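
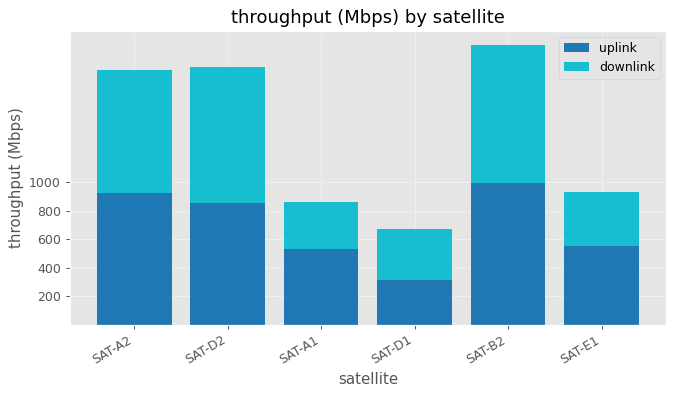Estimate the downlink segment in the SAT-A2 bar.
downlink top ≈ 1800, bottom ≈ 1000; segment ≈ 800.

≈ 800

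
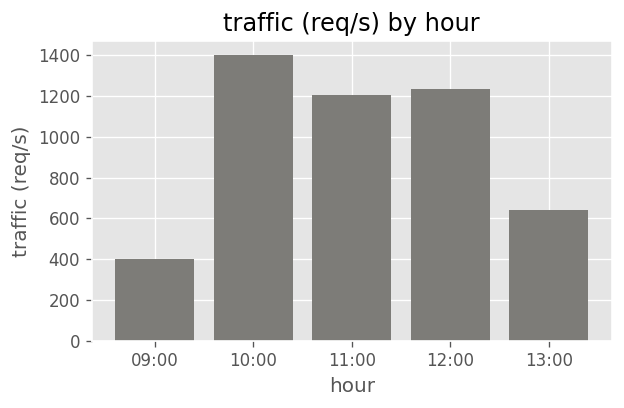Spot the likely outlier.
09:00

09:00 ≈ 400; the rest sit between ≈ 600 and ≈ 1400.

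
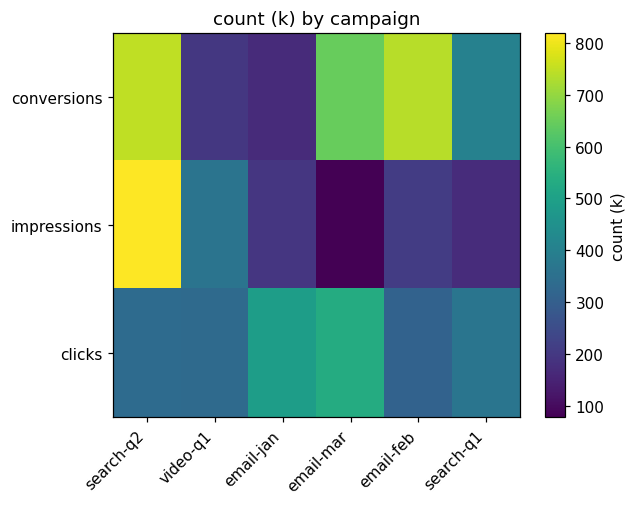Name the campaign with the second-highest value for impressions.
video-q1

Top 3 for impressions: search-q2 ≈ 800, video-q1 ≈ 400, email-feb ≈ 200.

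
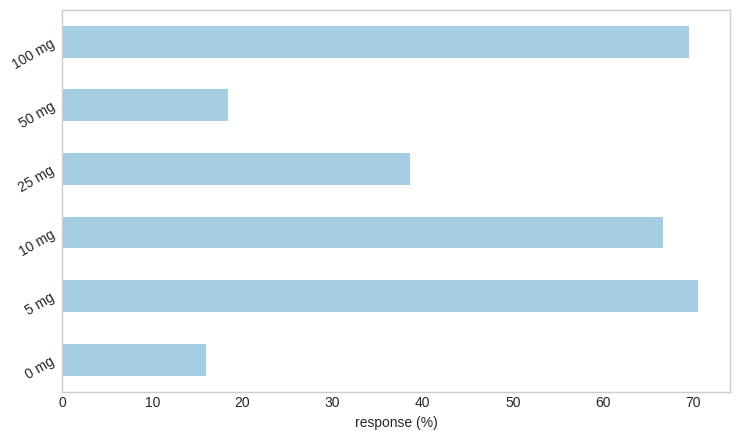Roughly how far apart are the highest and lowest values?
Max 5 mg ≈ 70, min 0 mg ≈ 20; range ≈ 50.

≈ 50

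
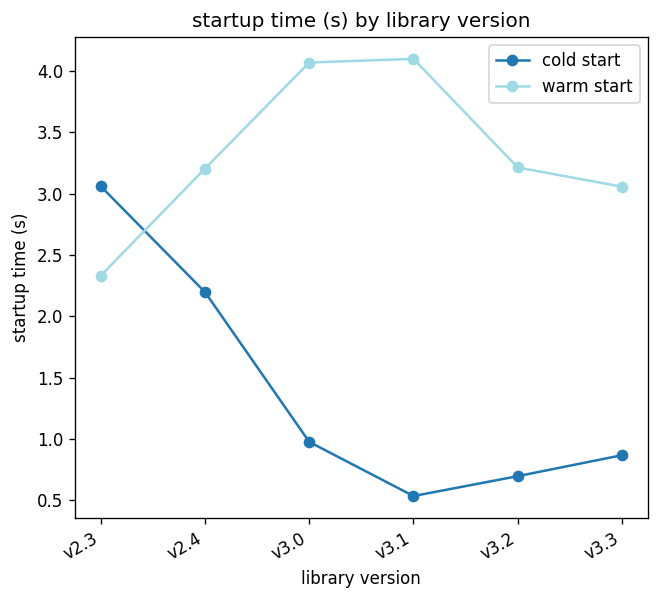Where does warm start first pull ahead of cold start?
v2.4

v2.3: warm start ≈ 2.5 vs cold start ≈ 3.0 (not yet); v2.4: warm start ≈ 3.0 vs cold start ≈ 2.0 (first crossover).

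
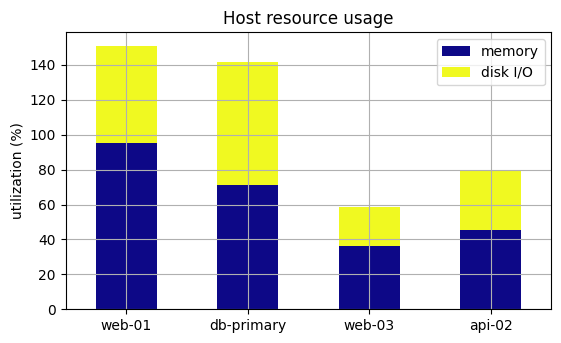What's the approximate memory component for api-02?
memory top ≈ 40, bottom ≈ 0; segment ≈ 40.

≈ 40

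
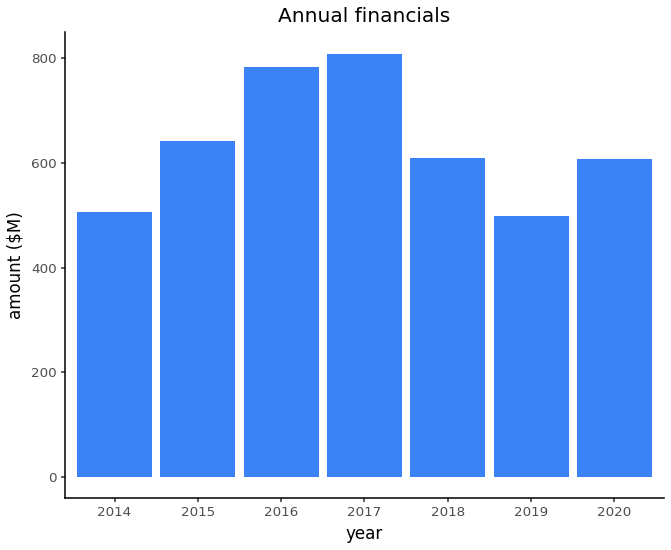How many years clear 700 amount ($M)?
2

Above 700: 2016, 2017.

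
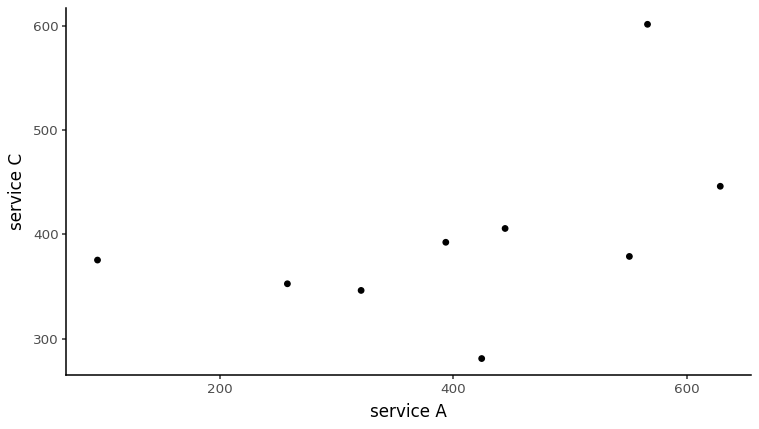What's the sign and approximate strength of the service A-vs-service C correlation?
Points are positively correlated; moderate (|r| ≈ 0.5).

positive, moderate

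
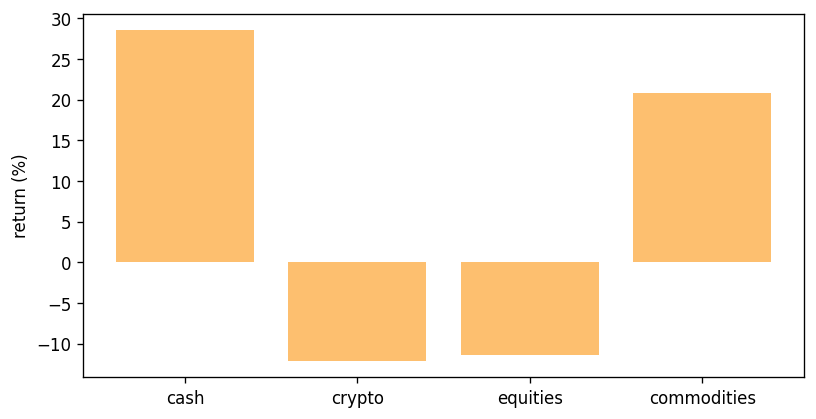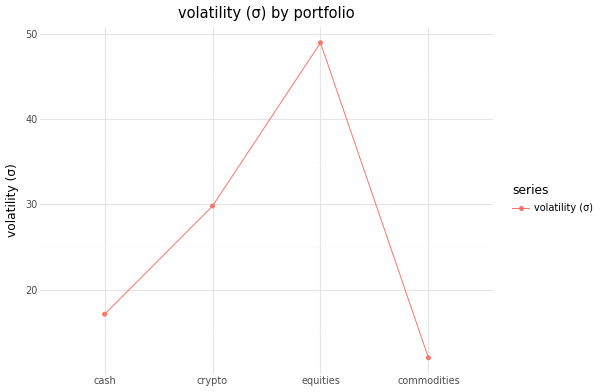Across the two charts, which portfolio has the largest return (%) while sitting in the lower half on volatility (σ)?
cash

Chart 2 median volatility (σ) ≈ 25; below-median portfolios: cash, commodities. Among those, cash has the highest return (%) (≈ 30).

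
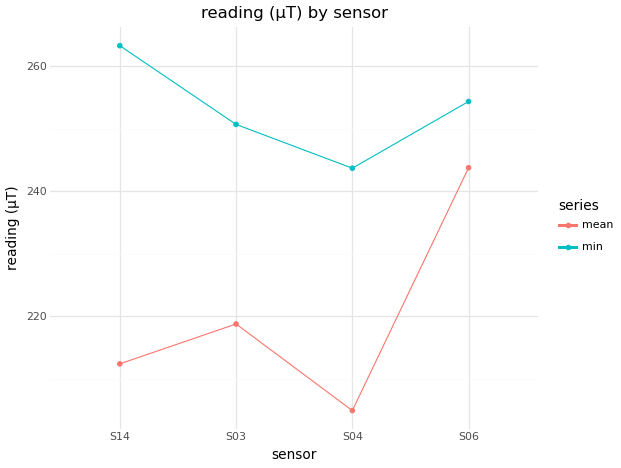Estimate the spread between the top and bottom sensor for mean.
Max S06 ≈ 245, min S04 ≈ 205; range ≈ 40.

≈ 40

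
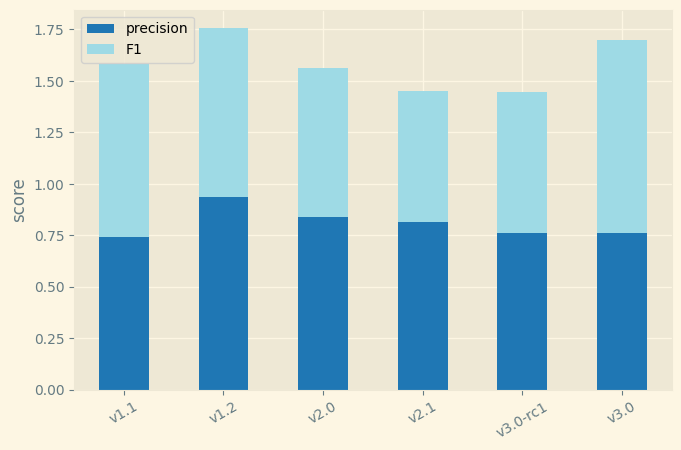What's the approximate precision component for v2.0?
precision top ≈ 0.8, bottom ≈ 0.0; segment ≈ 0.8.

≈ 0.8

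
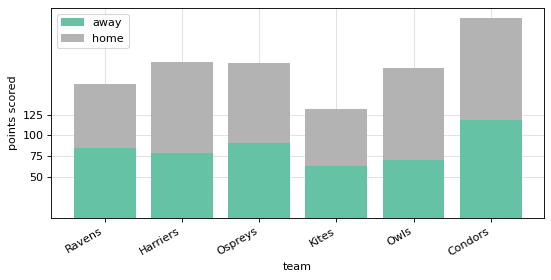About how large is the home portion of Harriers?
≈ 125

home top ≈ 200, bottom ≈ 75; segment ≈ 125.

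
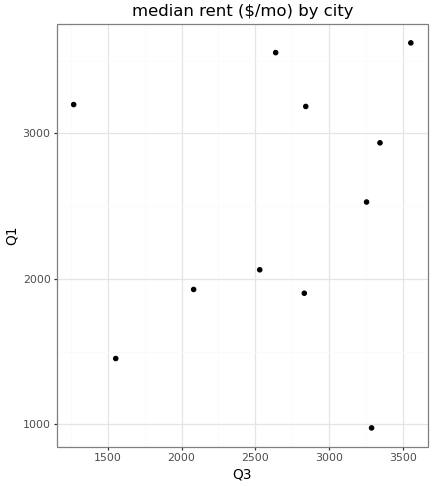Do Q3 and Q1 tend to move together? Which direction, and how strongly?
no clear correlation

Points are roughly uncorrelated; weak (|r| ≈ 0.1).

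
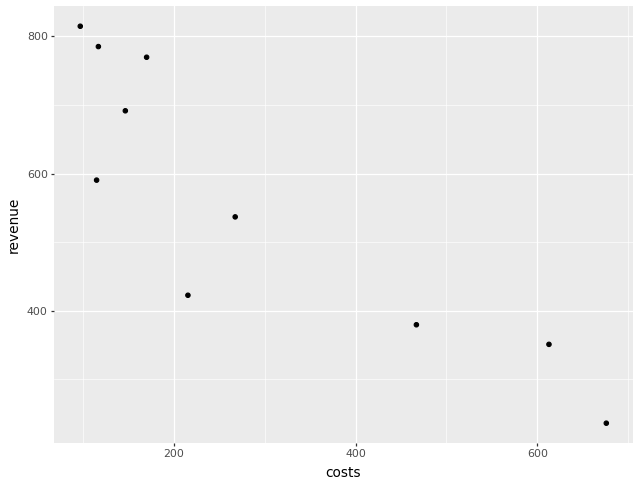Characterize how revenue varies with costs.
negative, strong

Points are negatively correlated; strong (|r| ≈ 0.9).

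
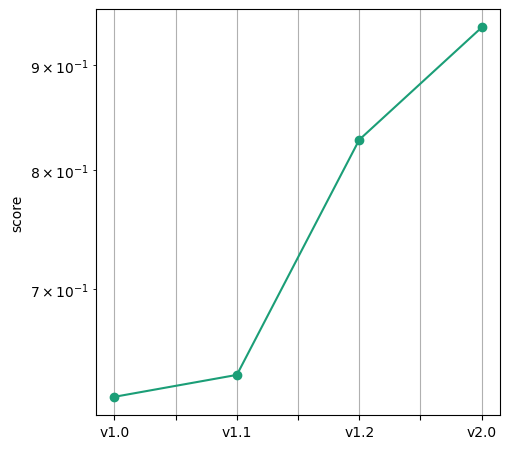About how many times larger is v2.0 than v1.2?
v2.0 ≈ 0.95, v1.2 ≈ 0.85; 0.95/0.85 ≈ 1.12.

≈ 1.12×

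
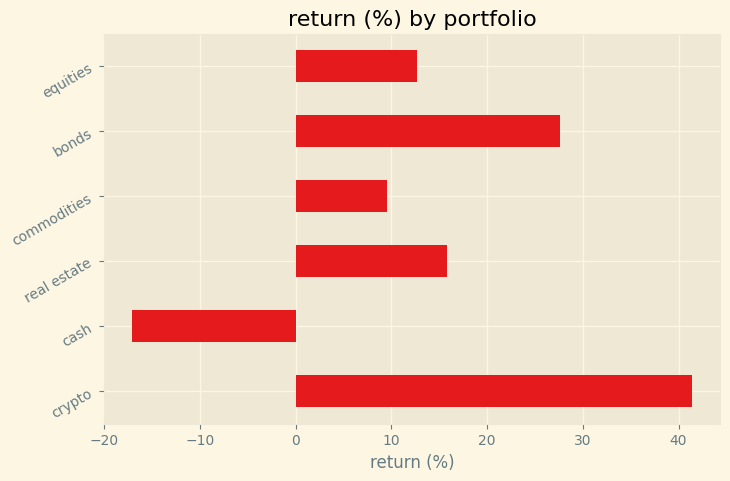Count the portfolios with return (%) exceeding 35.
1

Above 35: crypto.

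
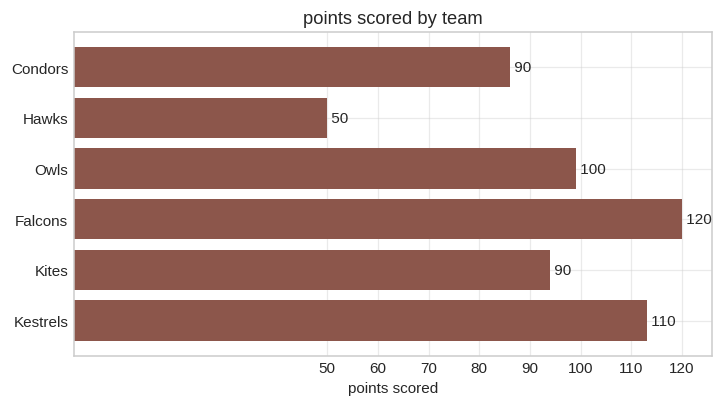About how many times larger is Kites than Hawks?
≈ 1.8×

Kites ≈ 90, Hawks ≈ 50; 90/50 ≈ 1.8.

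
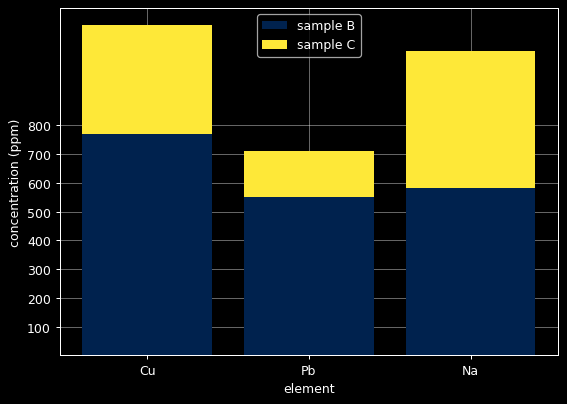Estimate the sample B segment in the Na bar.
≈ 600

sample B top ≈ 600, bottom ≈ 0; segment ≈ 600.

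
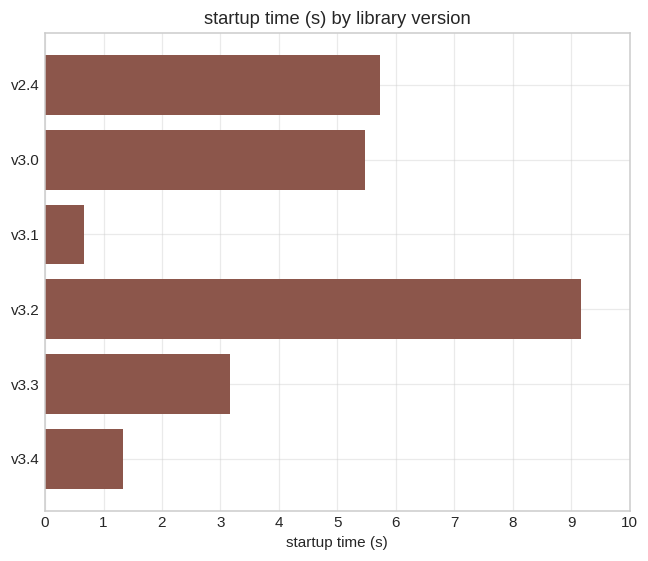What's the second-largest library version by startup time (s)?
v2.4

Top 3: v3.2 ≈ 9, v2.4 ≈ 6, v3.0 ≈ 5.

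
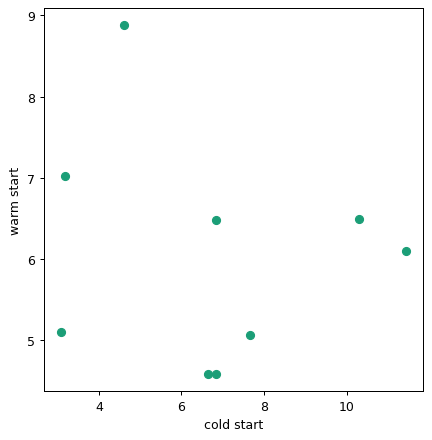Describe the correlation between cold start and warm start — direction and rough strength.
Points are roughly uncorrelated; weak (|r| ≈ 0.2).

no clear correlation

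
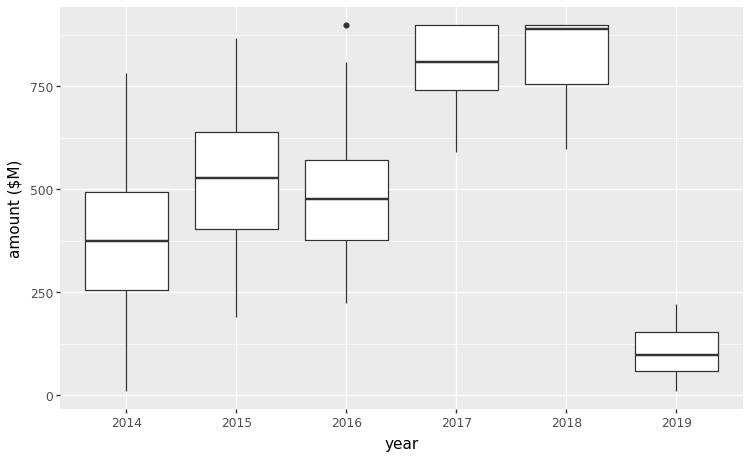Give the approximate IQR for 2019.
≈ 100

Q3 ≈ 200, Q1 ≈ 100; IQR ≈ 100.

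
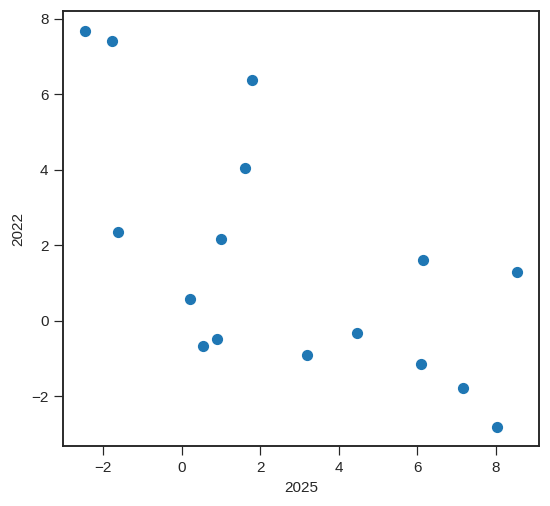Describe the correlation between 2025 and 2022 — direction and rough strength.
negative, moderate

Points are negatively correlated; moderate (|r| ≈ 0.6).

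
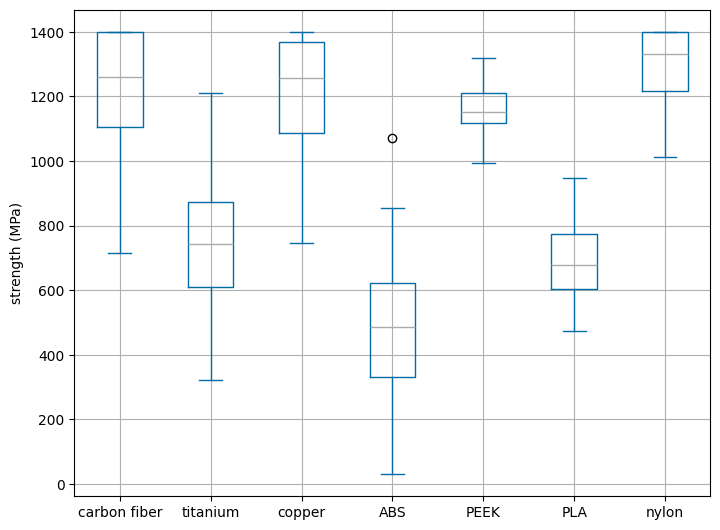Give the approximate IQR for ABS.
Q3 ≈ 600, Q1 ≈ 300; IQR ≈ 300.

≈ 300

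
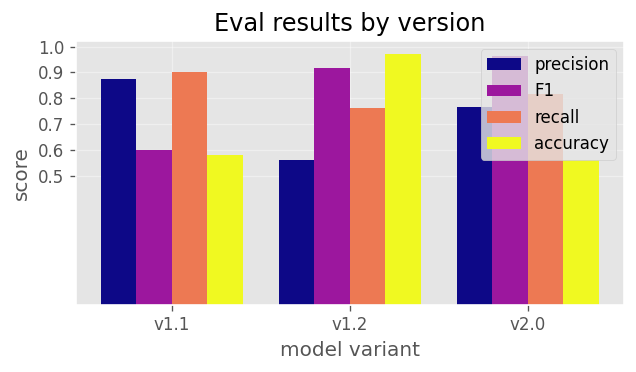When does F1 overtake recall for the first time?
v1.2

v1.1: F1 ≈ 0.6 vs recall ≈ 0.9 (not yet); v1.2: F1 ≈ 0.9 vs recall ≈ 0.8 (first crossover).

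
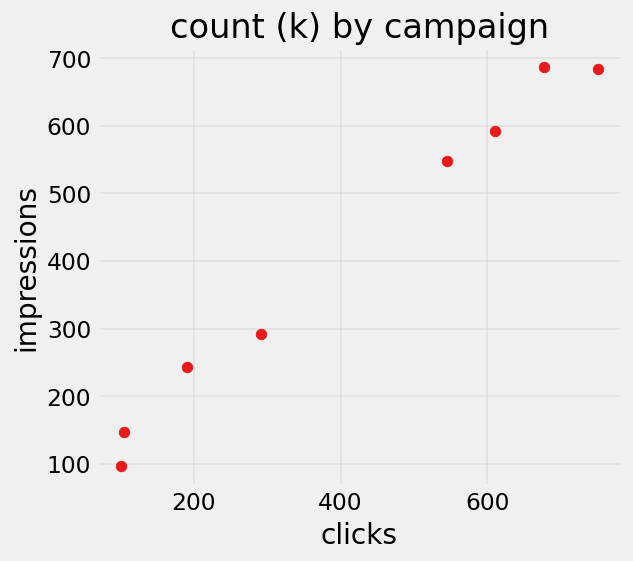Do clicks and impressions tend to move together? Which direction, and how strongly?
positive, strong

Points are positively correlated; strong (|r| ≈ 1.0).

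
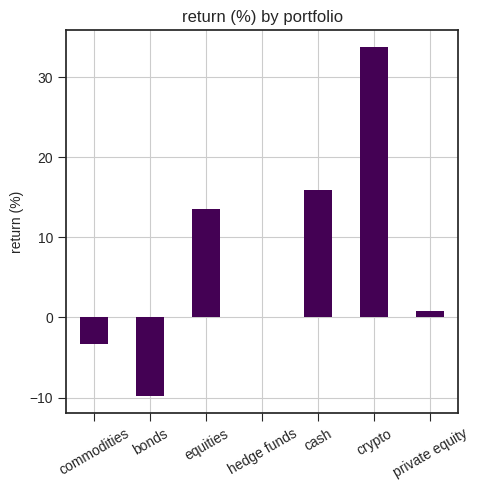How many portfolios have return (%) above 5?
Above 5: equities, cash, crypto.

3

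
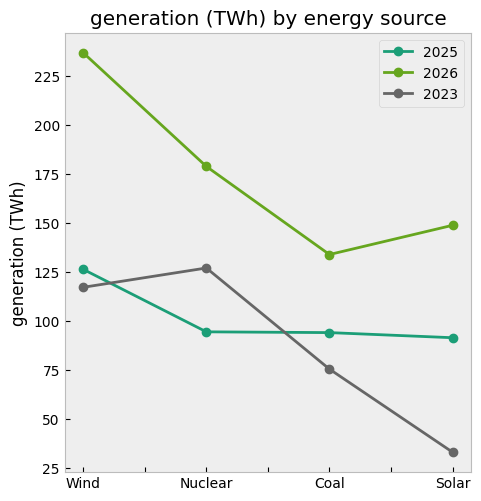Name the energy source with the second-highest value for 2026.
Top 3 for 2026: Wind ≈ 240, Nuclear ≈ 180, Solar ≈ 140.

Nuclear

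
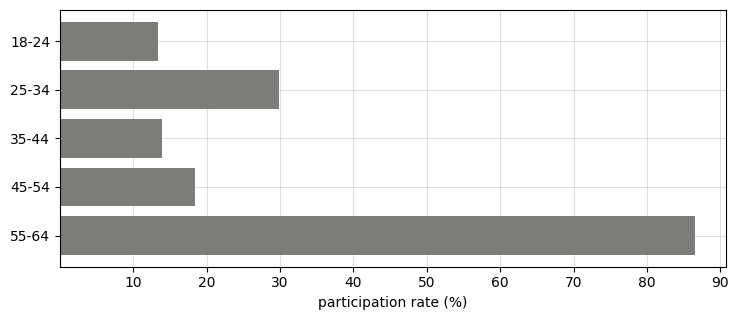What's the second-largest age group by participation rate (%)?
25-34

Top 3: 55-64 ≈ 90, 25-34 ≈ 30, 45-54 ≈ 20.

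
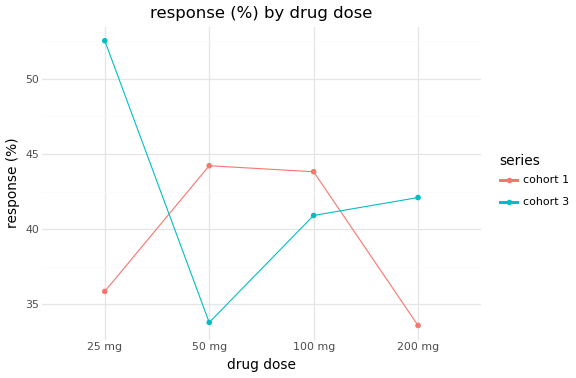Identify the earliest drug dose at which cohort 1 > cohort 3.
25 mg: cohort 1 ≈ 36 vs cohort 3 ≈ 52 (not yet); 50 mg: cohort 1 ≈ 44 vs cohort 3 ≈ 34 (first crossover).

50 mg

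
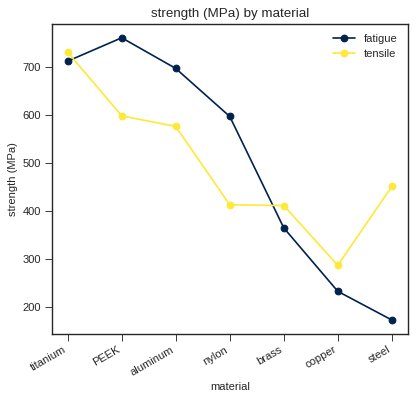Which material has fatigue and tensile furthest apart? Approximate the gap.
steel, ≈ 300 MPa

steel: fatigue ≈ 150, tensile ≈ 450 → gap ≈ 300. Next-largest (nylon) is only ≈ 200.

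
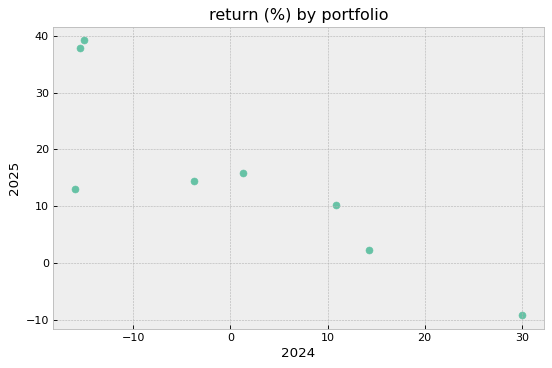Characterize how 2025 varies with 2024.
Points are negatively correlated; strong (|r| ≈ 0.9).

negative, strong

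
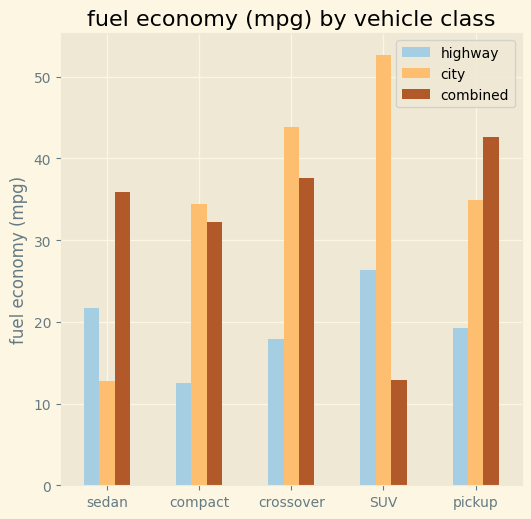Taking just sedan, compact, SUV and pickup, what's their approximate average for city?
(15 + 35 + 55 + 35) / 4 ≈ 35.

≈ 35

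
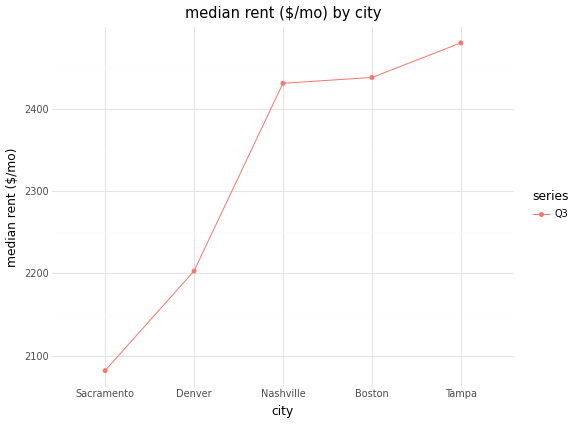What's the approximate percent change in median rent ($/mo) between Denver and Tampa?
Denver ≈ 2200, Tampa ≈ 2500; (2500 − 2200) / 2200 ≈ +13.6%.

≈ +13.6%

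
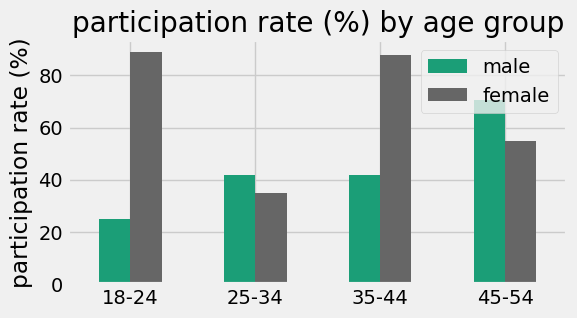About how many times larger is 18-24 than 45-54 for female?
18-24 ≈ 90, 45-54 ≈ 60; 90/60 ≈ 1.5.

≈ 1.5×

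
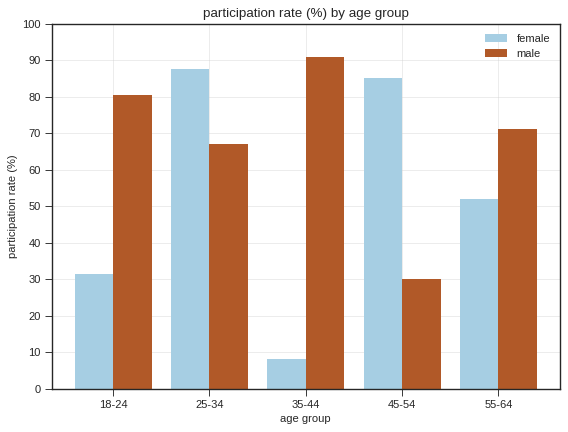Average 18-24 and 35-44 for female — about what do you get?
≈ 20

(30 + 10) / 2 ≈ 20.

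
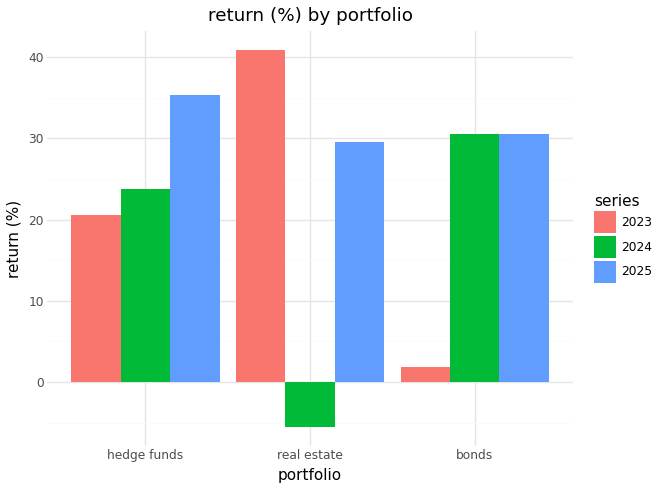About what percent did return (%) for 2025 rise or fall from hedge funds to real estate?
hedge funds ≈ 35, real estate ≈ 30; (30 − 35) / 35 ≈ -14.3%.

≈ -14.3%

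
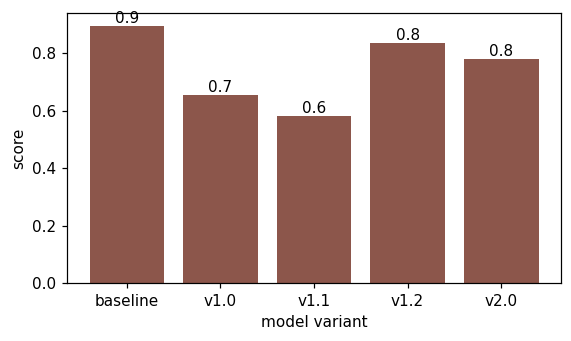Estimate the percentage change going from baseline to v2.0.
≈ -11.1%

baseline ≈ 0.9, v2.0 ≈ 0.8; (0.8 − 0.9) / 0.9 ≈ -11.1%.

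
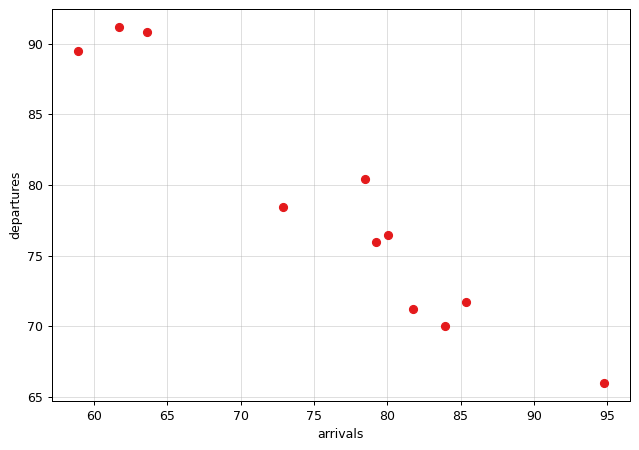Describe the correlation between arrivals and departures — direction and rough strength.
Points are negatively correlated; strong (|r| ≈ 1.0).

negative, strong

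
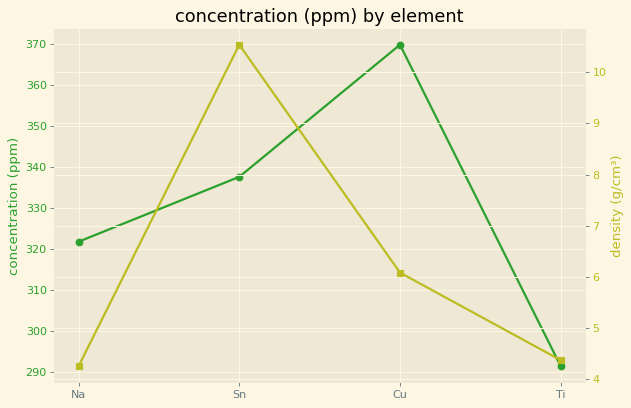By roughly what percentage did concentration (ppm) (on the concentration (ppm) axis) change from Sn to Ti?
Sn ≈ 340, Ti ≈ 290; (290 − 340) / 340 ≈ -14.7%.

≈ -14.7%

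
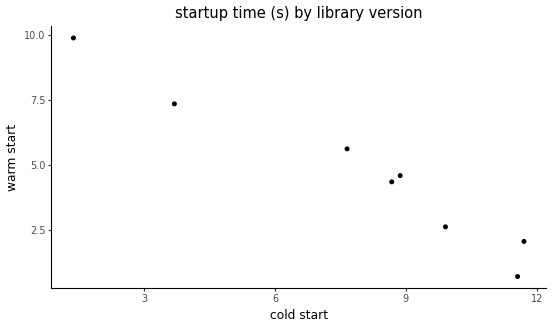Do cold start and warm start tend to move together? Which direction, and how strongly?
negative, strong

Points are negatively correlated; strong (|r| ≈ 1.0).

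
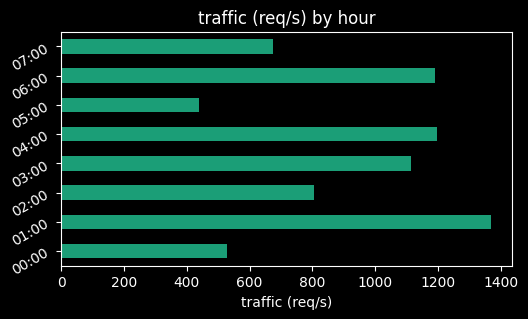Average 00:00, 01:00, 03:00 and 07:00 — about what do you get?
≈ 950

(600 + 1400 + 1200 + 600) / 4 ≈ 950.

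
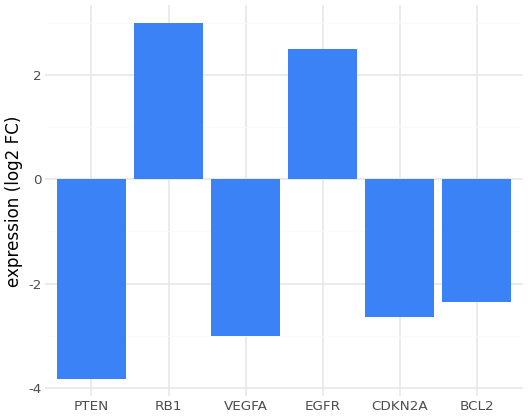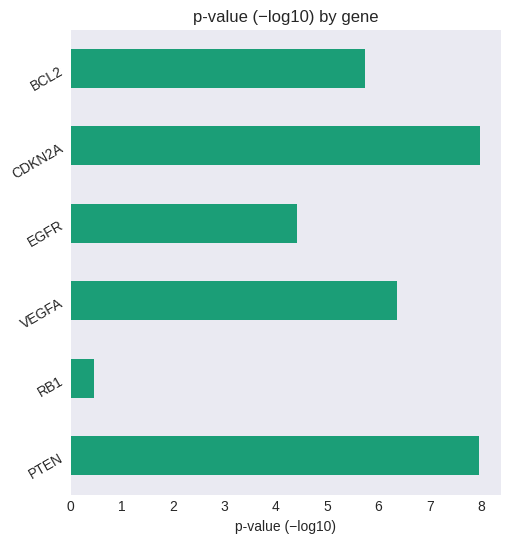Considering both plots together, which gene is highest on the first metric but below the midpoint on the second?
RB1

Chart 2 median p-value (−log10) ≈ 6; below-median genes: RB1, EGFR, BCL2. Among those, RB1 has the highest expression (log2 FC) (≈ 3).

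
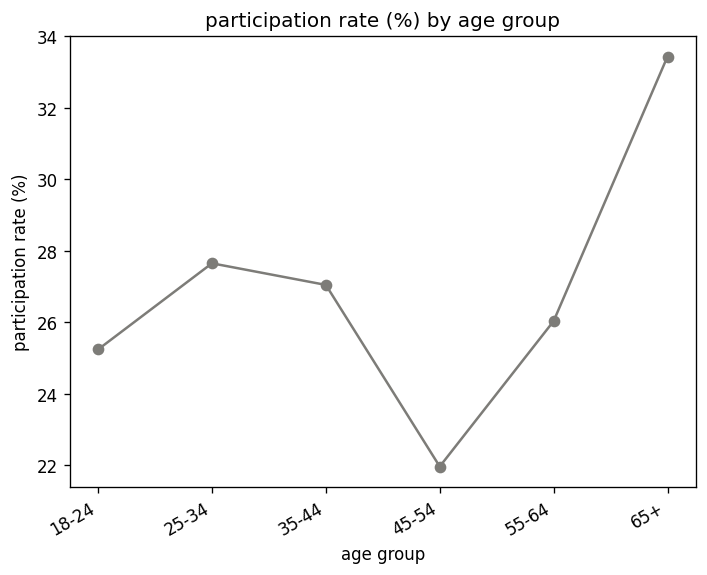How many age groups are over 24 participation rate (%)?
Above 24: 18-24, 25-34, 35-44, 55-64, 65+.

5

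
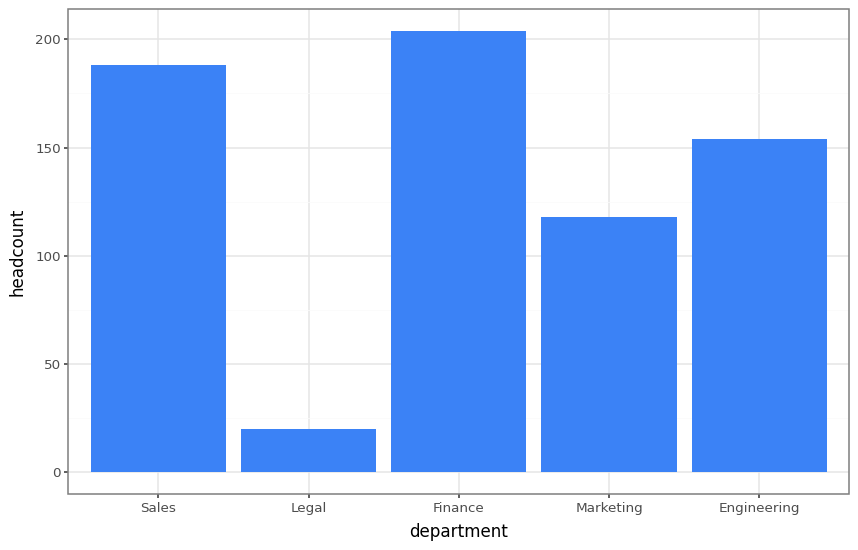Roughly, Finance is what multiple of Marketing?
≈ 1.67×

Finance ≈ 200, Marketing ≈ 120; 200/120 ≈ 1.67.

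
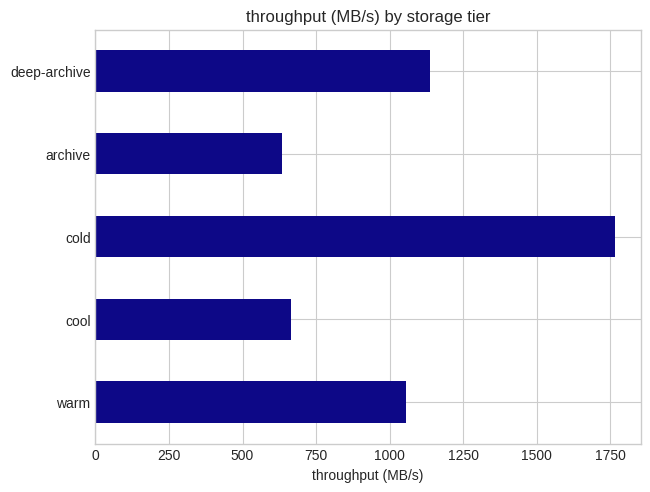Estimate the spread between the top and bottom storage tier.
Max cold ≈ 1800, min archive ≈ 600; range ≈ 1200.

≈ 1200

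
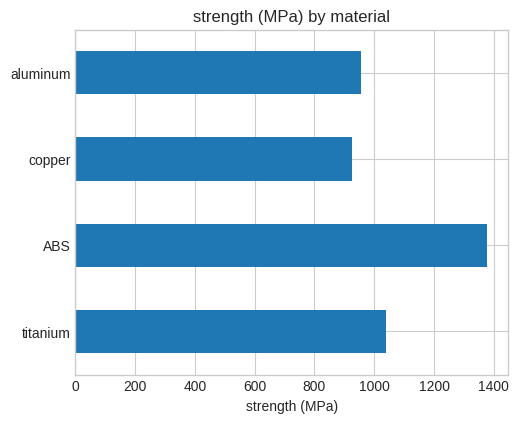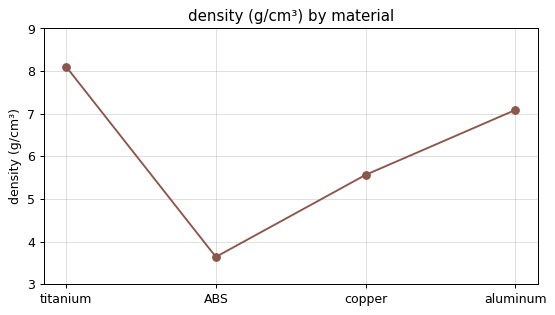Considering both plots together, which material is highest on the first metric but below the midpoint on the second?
Chart 2 median density (g/cm³) ≈ 6; below-median materials: ABS, copper. Among those, ABS has the highest strength (MPa) (≈ 1400).

ABS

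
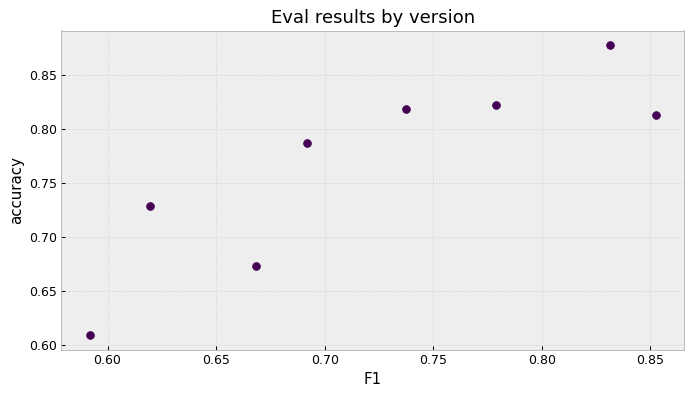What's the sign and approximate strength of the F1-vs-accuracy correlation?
Points are positively correlated; strong (|r| ≈ 0.9).

positive, strong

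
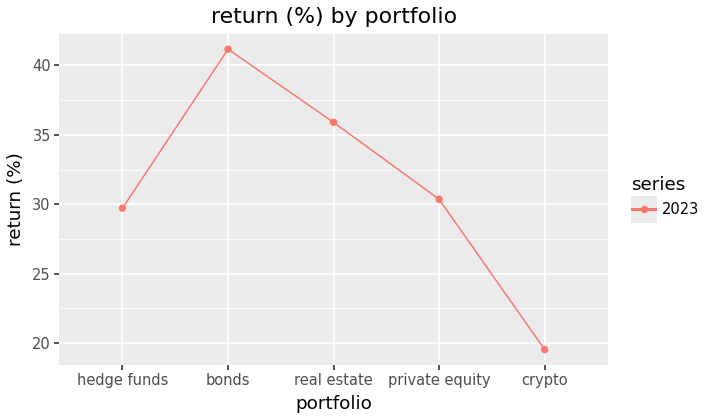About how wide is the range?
Max bonds ≈ 42, min crypto ≈ 20; range ≈ 22.

≈ 22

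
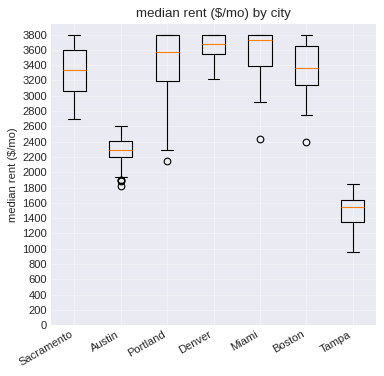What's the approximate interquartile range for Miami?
Q3 ≈ 3800, Q1 ≈ 3400; IQR ≈ 400.

≈ 400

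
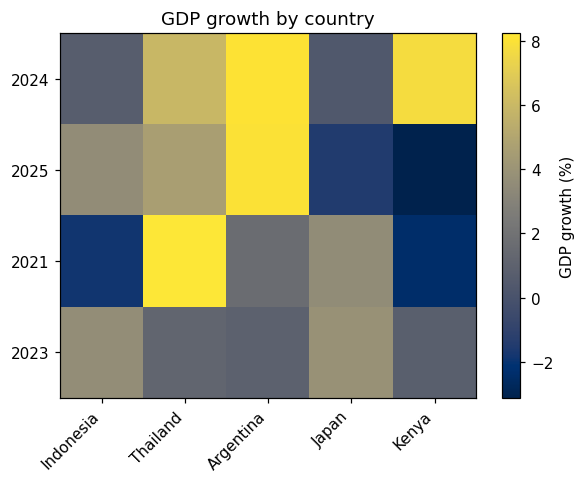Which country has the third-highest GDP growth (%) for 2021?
Argentina

Top 4 for 2021: Thailand ≈ 8, Japan ≈ 4, Argentina ≈ 2, Indonesia ≈ -2.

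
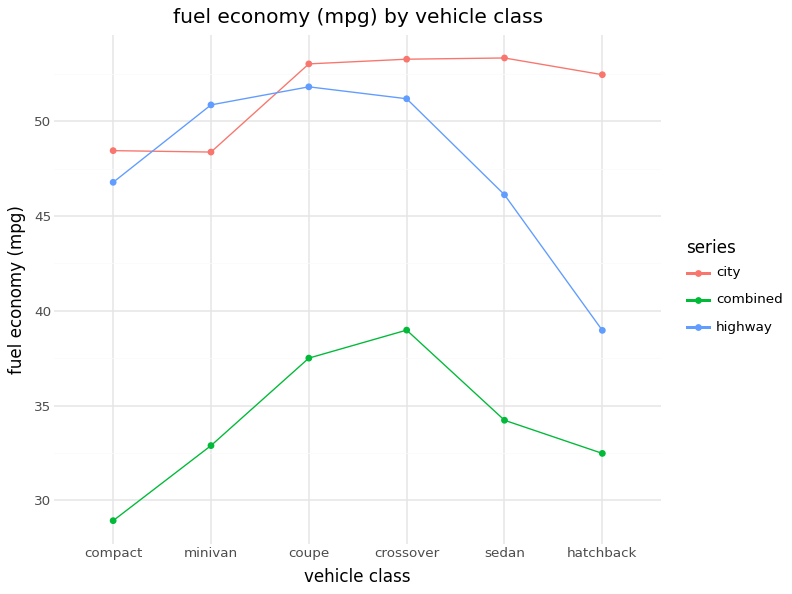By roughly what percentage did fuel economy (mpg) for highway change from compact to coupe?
compact ≈ 45, coupe ≈ 50; (50 − 45) / 45 ≈ +11.1%.

≈ +11.1%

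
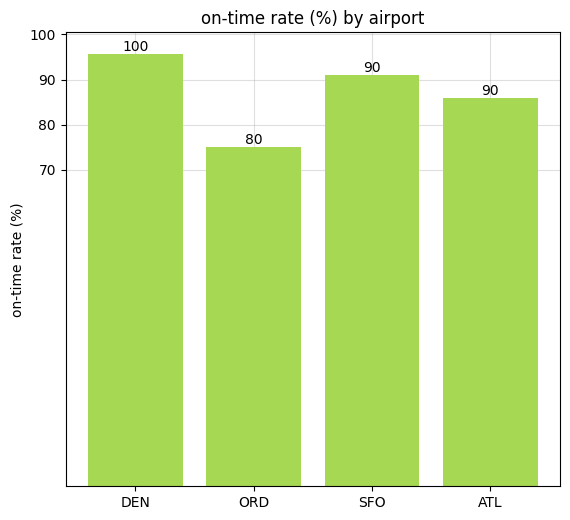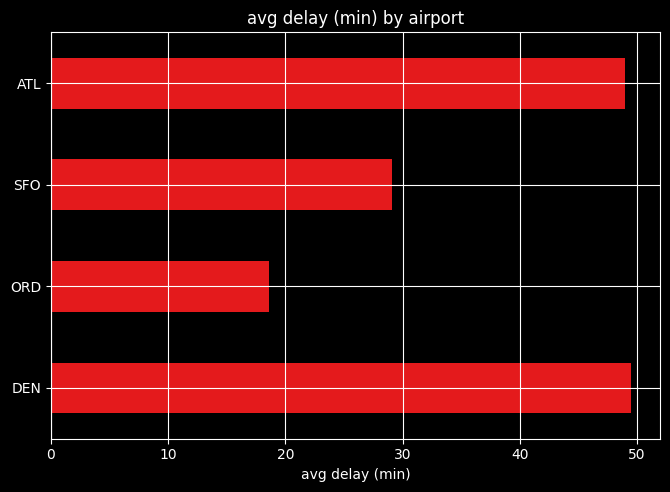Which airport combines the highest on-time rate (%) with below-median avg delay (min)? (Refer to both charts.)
SFO

Chart 2 median avg delay (min) ≈ 40; below-median airports: ORD, SFO. Among those, SFO has the highest on-time rate (%) (≈ 90).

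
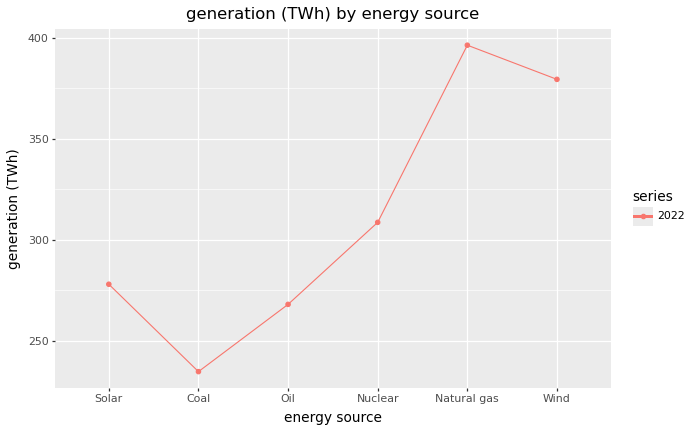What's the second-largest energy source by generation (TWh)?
Top 3: Natural gas ≈ 400, Wind ≈ 380, Nuclear ≈ 300.

Wind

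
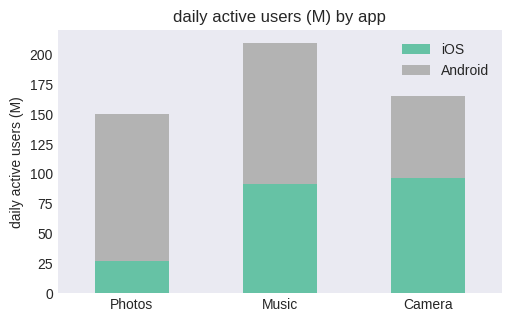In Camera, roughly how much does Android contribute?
Android top ≈ 160, bottom ≈ 100; segment ≈ 60.

≈ 60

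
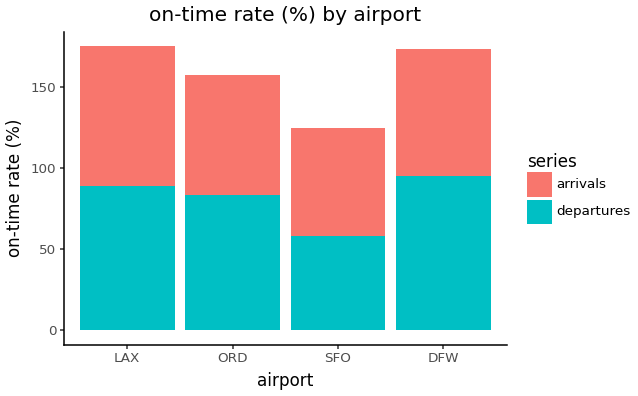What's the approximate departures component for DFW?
departures top ≈ 100, bottom ≈ 0; segment ≈ 100.

≈ 100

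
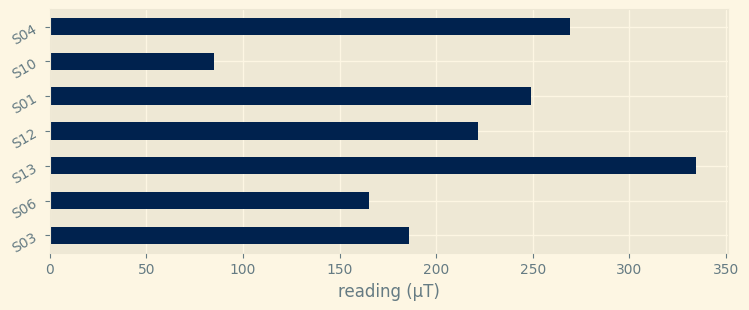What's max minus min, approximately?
≈ 250

Max S13 ≈ 350, min S10 ≈ 100; range ≈ 250.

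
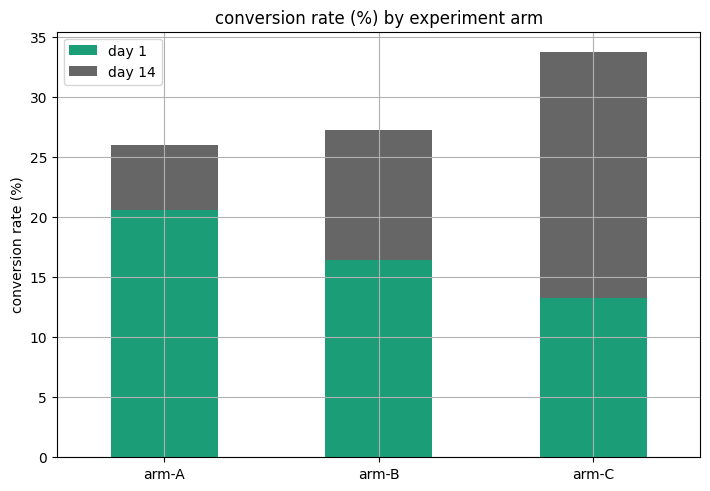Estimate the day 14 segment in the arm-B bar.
day 14 top ≈ 25, bottom ≈ 15; segment ≈ 10.

≈ 10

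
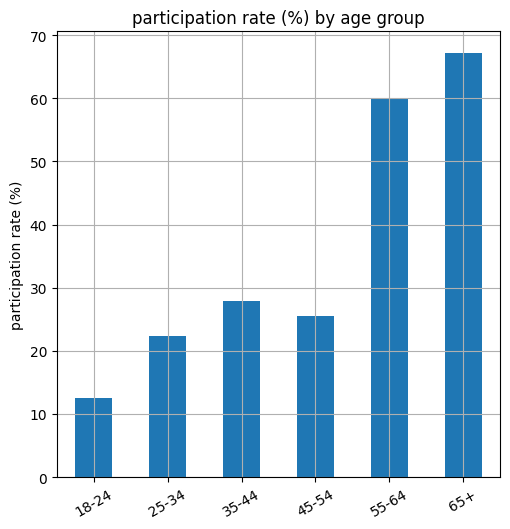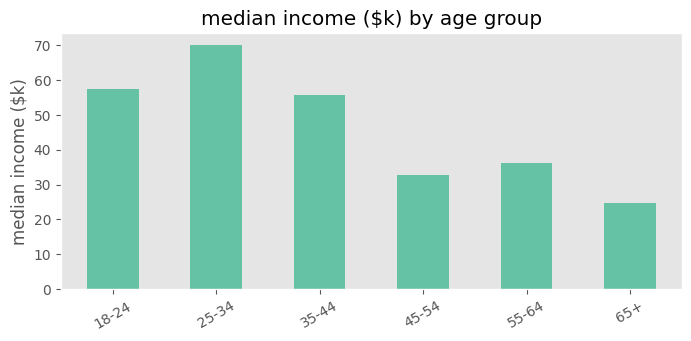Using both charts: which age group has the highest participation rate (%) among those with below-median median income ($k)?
65+

Chart 2 median median income ($k) ≈ 50; below-median age groups: 45-54, 55-64, 65+. Among those, 65+ has the highest participation rate (%) (≈ 70).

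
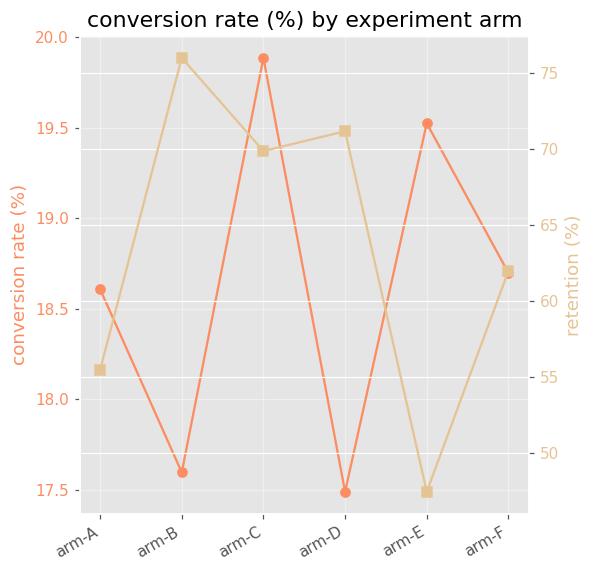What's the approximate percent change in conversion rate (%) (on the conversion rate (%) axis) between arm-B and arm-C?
≈ +12.5%

arm-B ≈ 17.6, arm-C ≈ 19.8; (19.8 − 17.6) / 17.6 ≈ +12.5%.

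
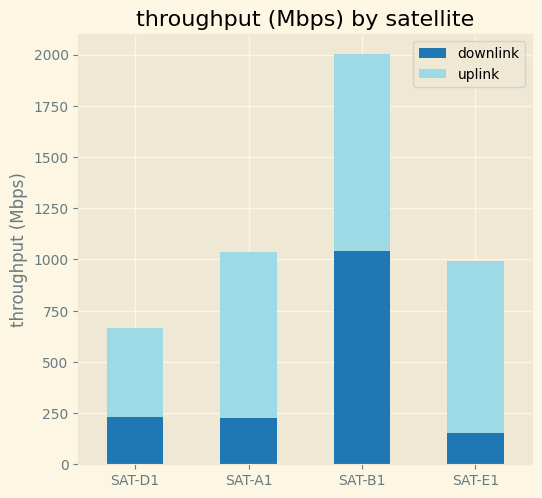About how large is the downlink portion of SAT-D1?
downlink top ≈ 200, bottom ≈ 0; segment ≈ 200.

≈ 200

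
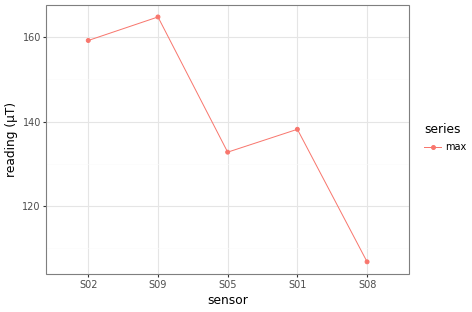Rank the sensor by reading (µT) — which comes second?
Top 3: S09 ≈ 165, S02 ≈ 160, S01 ≈ 140.

S02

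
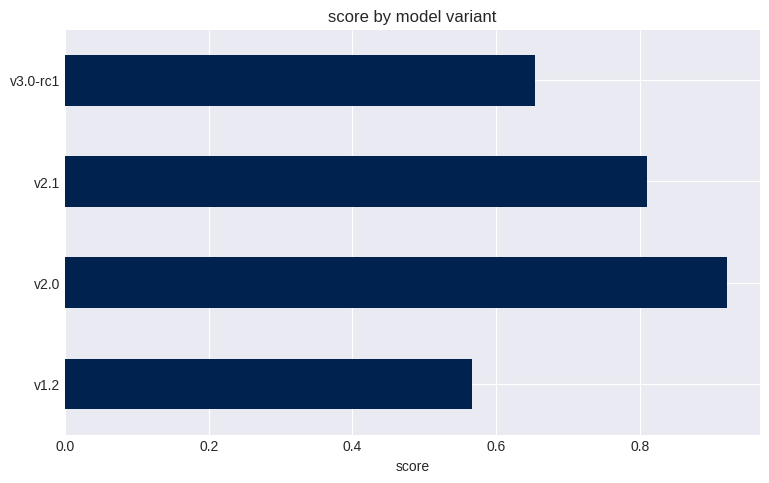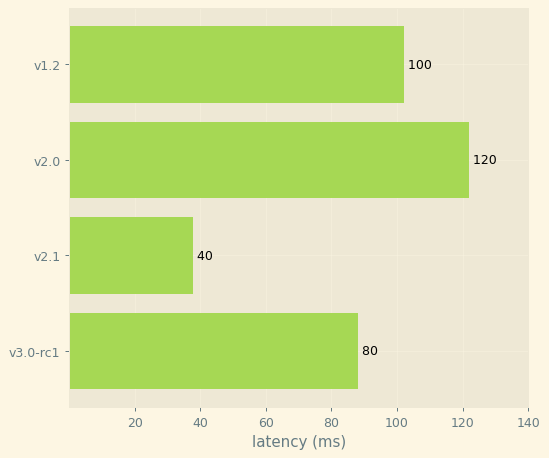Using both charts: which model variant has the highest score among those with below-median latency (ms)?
Chart 2 median latency (ms) ≈ 100; below-median model variants: v2.1, v3.0-rc1. Among those, v2.1 has the highest score (≈ 0.8).

v2.1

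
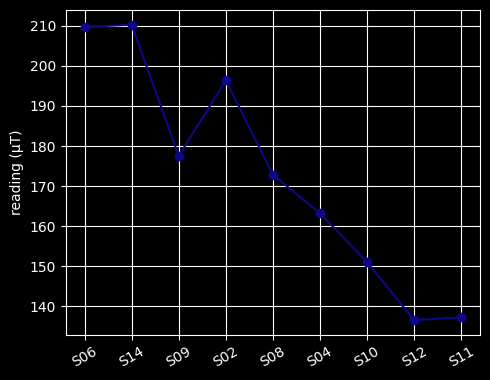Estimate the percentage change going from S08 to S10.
≈ -11.8%

S08 ≈ 170, S10 ≈ 150; (150 − 170) / 170 ≈ -11.8%.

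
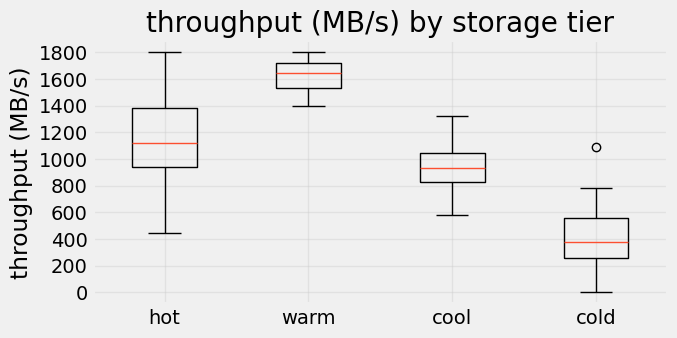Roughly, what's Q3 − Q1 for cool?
Q3 ≈ 1000, Q1 ≈ 800; IQR ≈ 200.

≈ 200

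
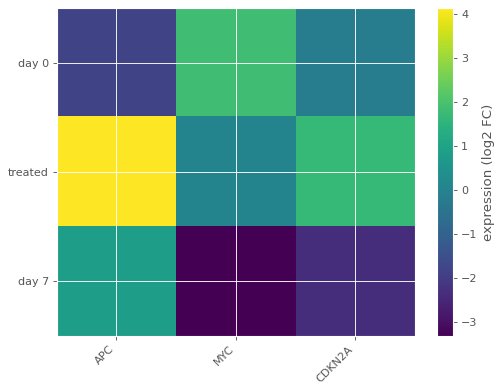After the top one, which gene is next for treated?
Top 3 for treated: APC ≈ 4, CDKN2A ≈ 2, MYC ≈ 0.

CDKN2A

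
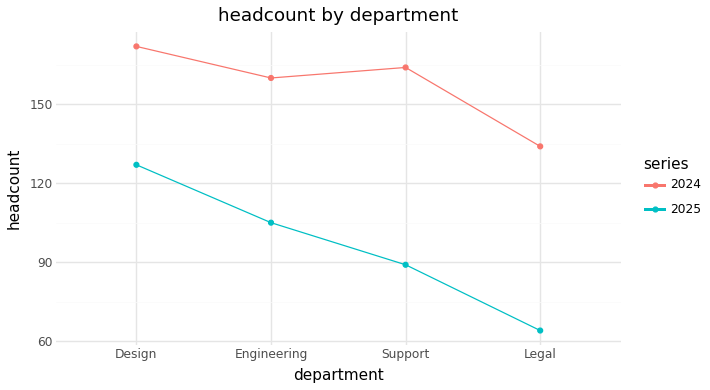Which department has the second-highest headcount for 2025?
Engineering

Top 3 for 2025: Design ≈ 130, Engineering ≈ 100, Support ≈ 90.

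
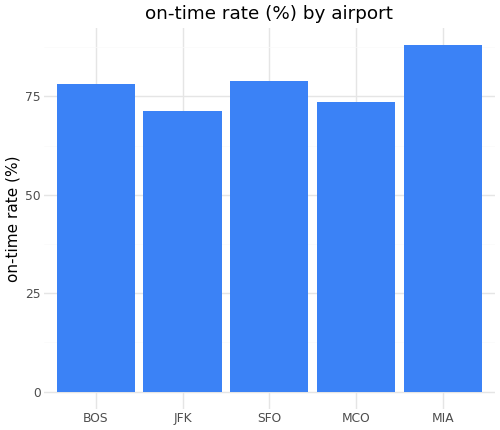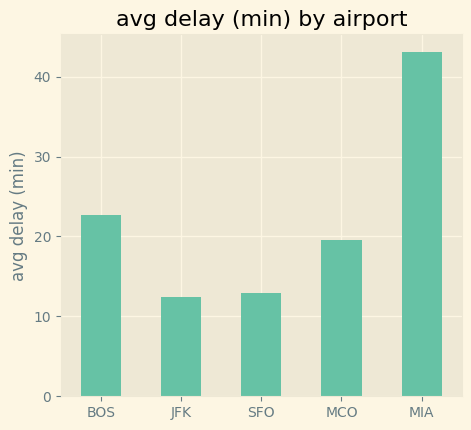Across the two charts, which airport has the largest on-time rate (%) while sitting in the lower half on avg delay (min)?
SFO

Chart 2 median avg delay (min) ≈ 20; below-median airports: JFK, SFO. Among those, SFO has the highest on-time rate (%) (≈ 80).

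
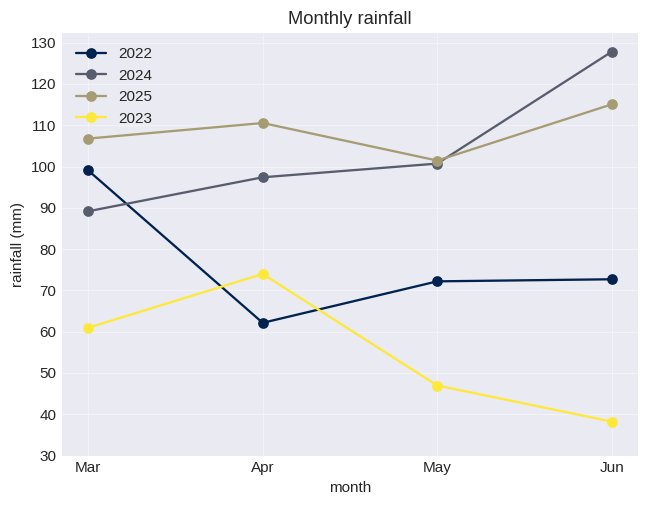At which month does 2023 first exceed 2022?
Apr

Mar: 2023 ≈ 60 vs 2022 ≈ 100 (not yet); Apr: 2023 ≈ 70 vs 2022 ≈ 60 (first crossover).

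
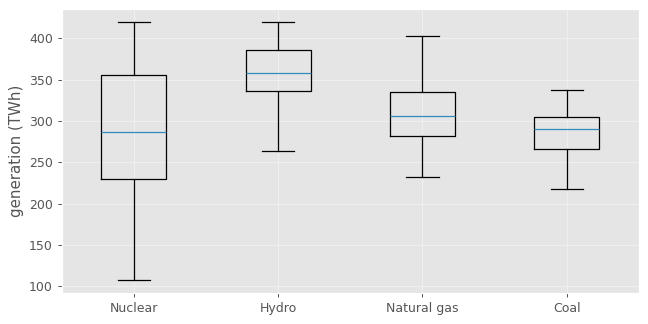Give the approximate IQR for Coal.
≈ 40

Q3 ≈ 310, Q1 ≈ 270; IQR ≈ 40.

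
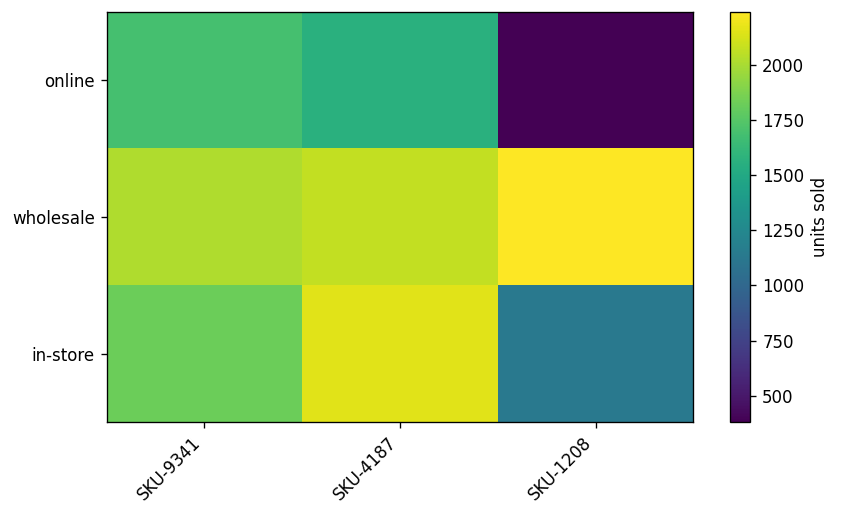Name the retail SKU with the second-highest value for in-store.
Top 3 for in-store: SKU-4187 ≈ 2200, SKU-9341 ≈ 1800, SKU-1208 ≈ 1200.

SKU-9341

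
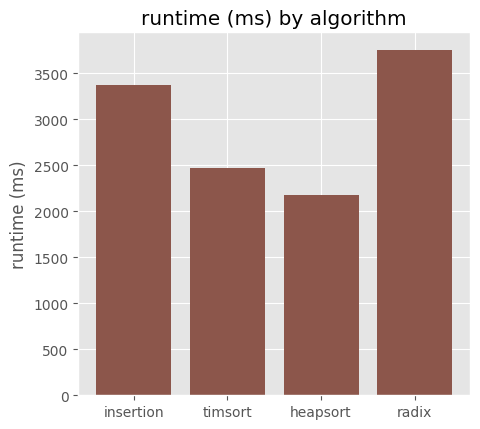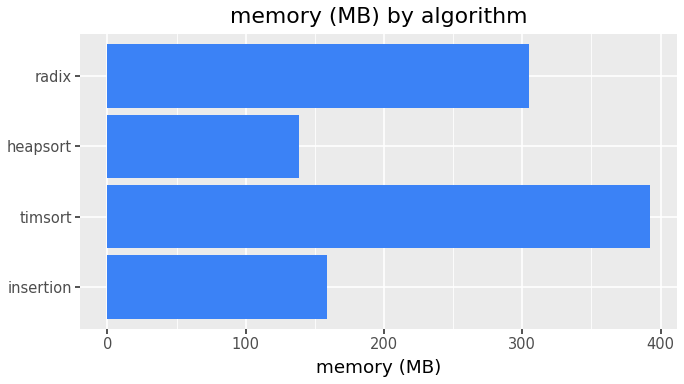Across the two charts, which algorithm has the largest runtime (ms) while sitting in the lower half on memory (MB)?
Chart 2 median memory (MB) ≈ 250; below-median algorithms: insertion, heapsort. Among those, insertion has the highest runtime (ms) (≈ 3500).

insertion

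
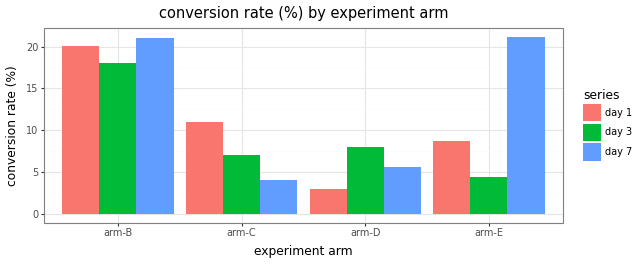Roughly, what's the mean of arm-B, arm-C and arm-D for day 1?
≈ 11

(20 + 10 + 2) / 3 ≈ 11.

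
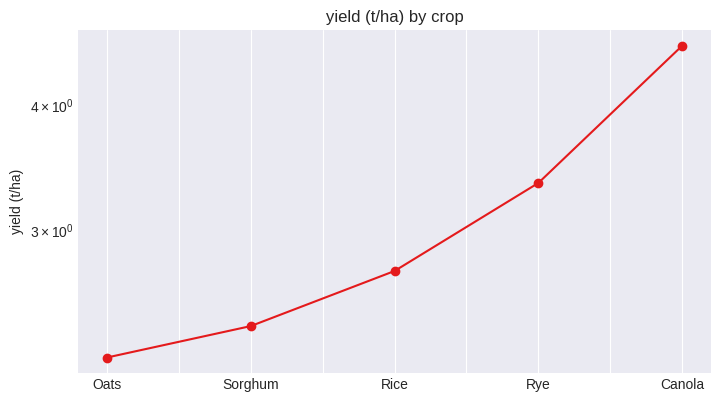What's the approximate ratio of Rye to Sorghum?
≈ 1.42×

Rye ≈ 3.4, Sorghum ≈ 2.4; 3.4/2.4 ≈ 1.42.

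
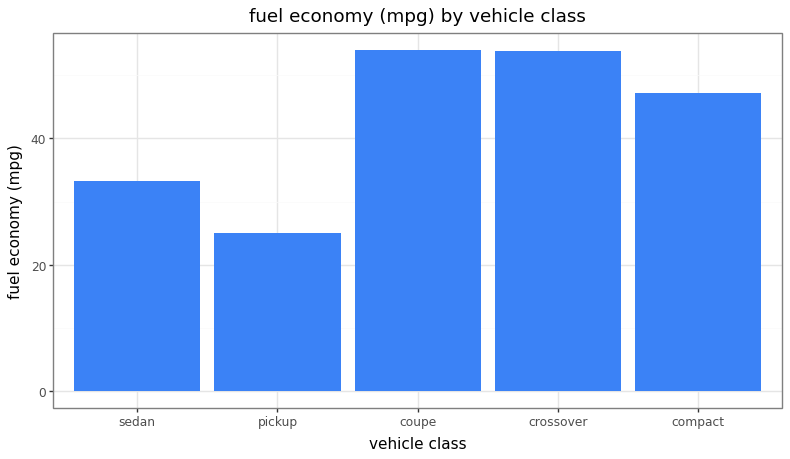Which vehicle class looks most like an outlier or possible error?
pickup ≈ 25; the rest sit between ≈ 35 and ≈ 55.

pickup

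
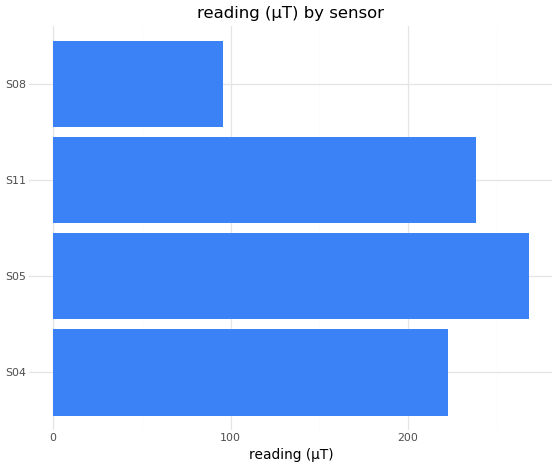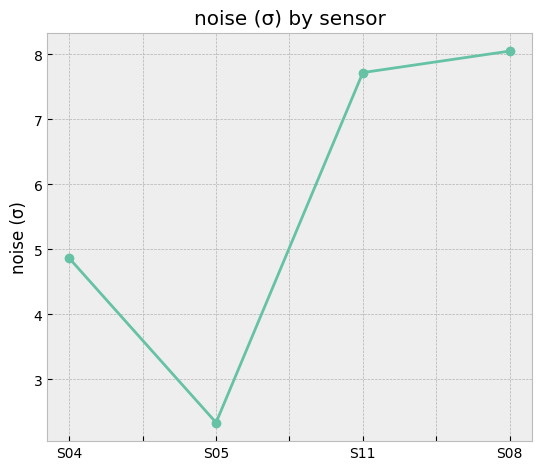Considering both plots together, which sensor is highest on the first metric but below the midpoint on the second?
S05

Chart 2 median noise (σ) ≈ 6; below-median sensors: S04, S05. Among those, S05 has the highest reading (µT) (≈ 275).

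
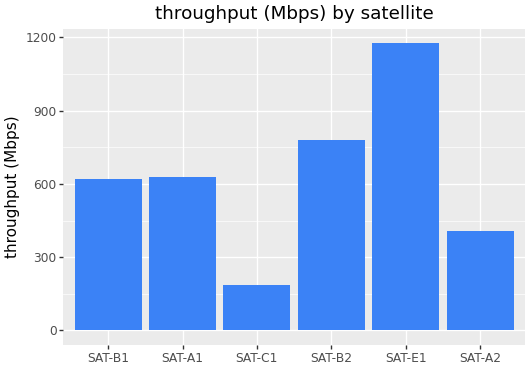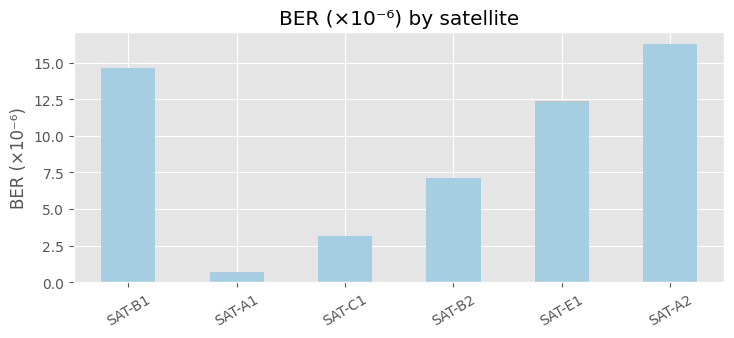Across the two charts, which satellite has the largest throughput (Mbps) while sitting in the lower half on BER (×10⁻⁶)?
Chart 2 median BER (×10⁻⁶) ≈ 10; below-median satellites: SAT-A1, SAT-C1, SAT-B2. Among those, SAT-B2 has the highest throughput (Mbps) (≈ 800).

SAT-B2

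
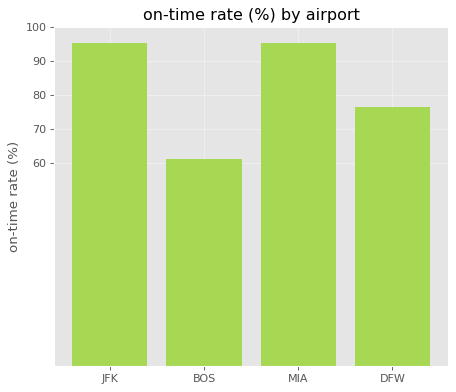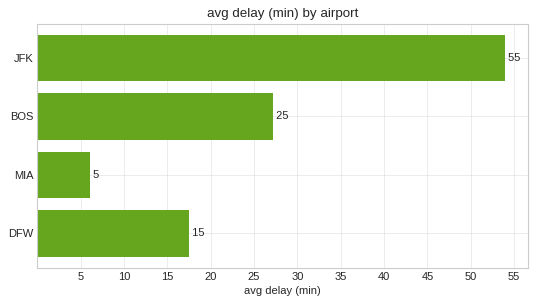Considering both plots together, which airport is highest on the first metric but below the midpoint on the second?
Chart 2 median avg delay (min) ≈ 20; below-median airports: MIA, DFW. Among those, MIA has the highest on-time rate (%) (≈ 100).

MIA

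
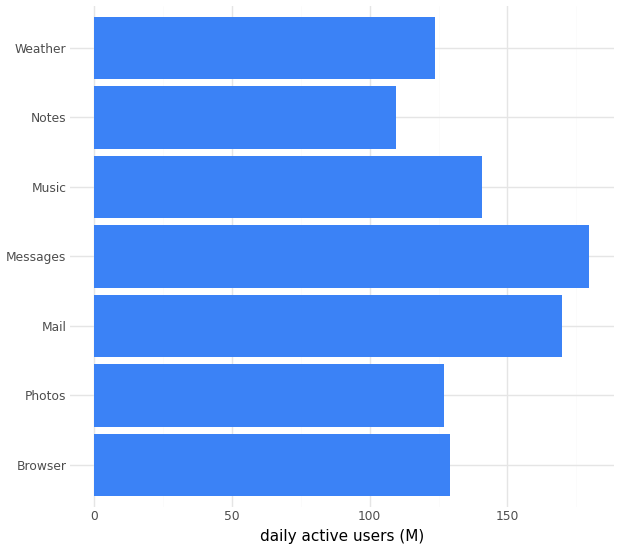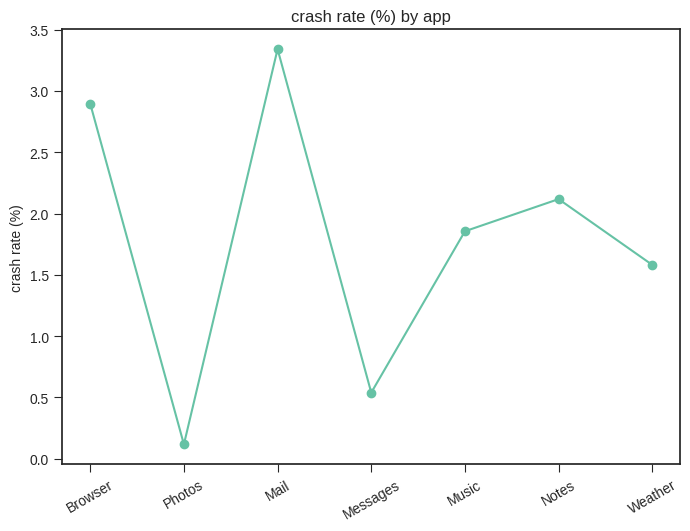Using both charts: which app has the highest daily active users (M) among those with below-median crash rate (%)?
Chart 2 median crash rate (%) ≈ 2; below-median apps: Photos, Messages, Weather. Among those, Messages has the highest daily active users (M) (≈ 180).

Messages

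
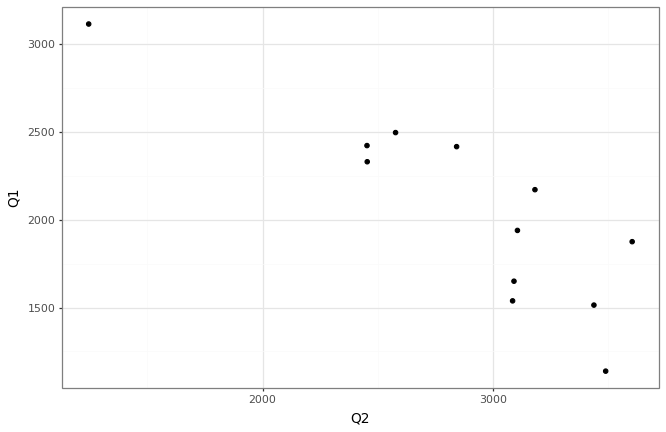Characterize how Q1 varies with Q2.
Points are negatively correlated; strong (|r| ≈ 0.9).

negative, strong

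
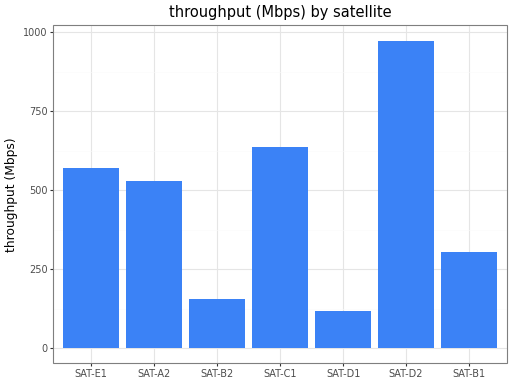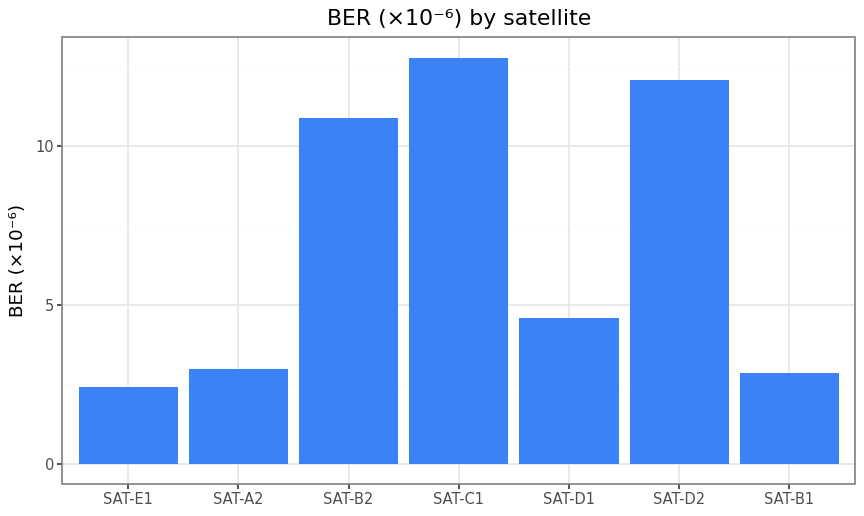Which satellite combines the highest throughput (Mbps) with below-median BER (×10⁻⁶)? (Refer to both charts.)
Chart 2 median BER (×10⁻⁶) ≈ 4; below-median satellites: SAT-E1, SAT-A2, SAT-B1. Among those, SAT-E1 has the highest throughput (Mbps) (≈ 600).

SAT-E1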